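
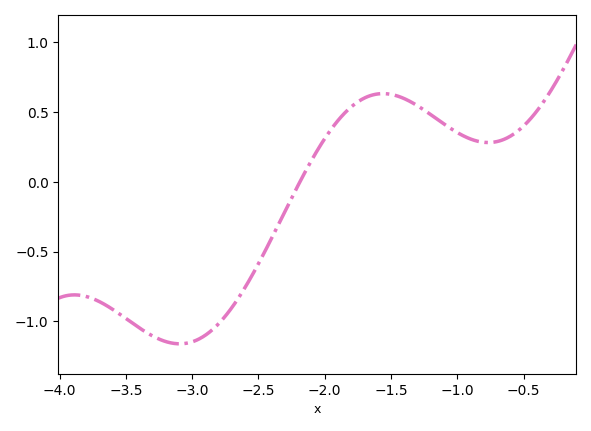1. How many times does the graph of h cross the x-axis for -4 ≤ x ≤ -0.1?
1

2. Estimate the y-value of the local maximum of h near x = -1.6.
0.65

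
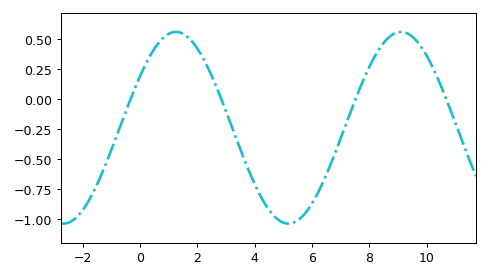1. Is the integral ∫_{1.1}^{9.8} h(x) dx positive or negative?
negative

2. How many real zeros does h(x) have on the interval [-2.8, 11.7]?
4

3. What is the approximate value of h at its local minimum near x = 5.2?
-1.04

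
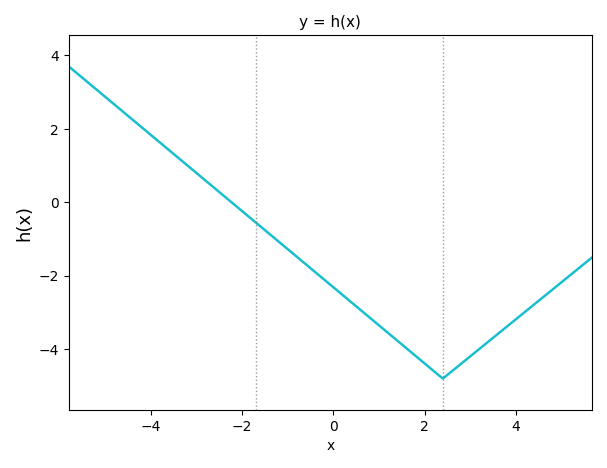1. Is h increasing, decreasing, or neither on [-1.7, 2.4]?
decreasing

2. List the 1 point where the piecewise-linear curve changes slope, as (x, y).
(2.4, -4.8)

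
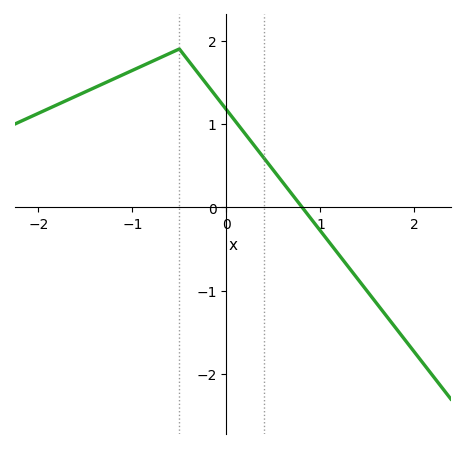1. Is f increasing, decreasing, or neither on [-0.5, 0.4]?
decreasing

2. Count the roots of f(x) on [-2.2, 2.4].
1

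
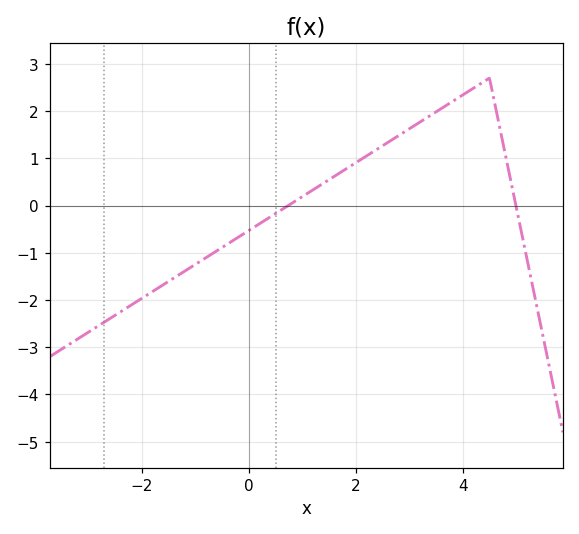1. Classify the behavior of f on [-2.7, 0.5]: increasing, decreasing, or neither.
increasing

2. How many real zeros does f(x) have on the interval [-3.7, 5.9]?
2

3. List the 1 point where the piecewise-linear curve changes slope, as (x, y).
(4.5, 2.7)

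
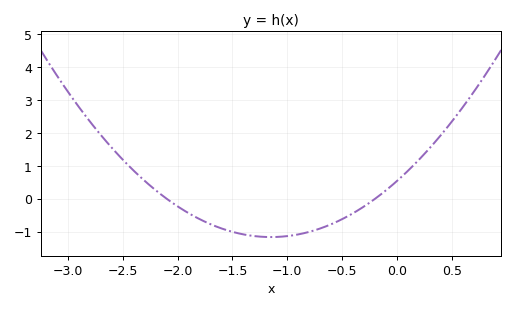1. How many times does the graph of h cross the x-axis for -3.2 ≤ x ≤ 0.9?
2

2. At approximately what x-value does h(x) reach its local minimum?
-1.1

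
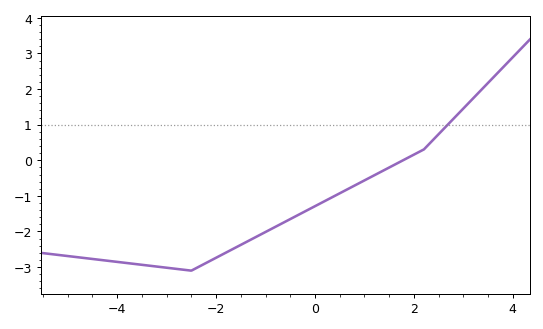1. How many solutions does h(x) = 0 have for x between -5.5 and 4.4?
1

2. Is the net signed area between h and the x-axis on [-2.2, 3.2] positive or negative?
negative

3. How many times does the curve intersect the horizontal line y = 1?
1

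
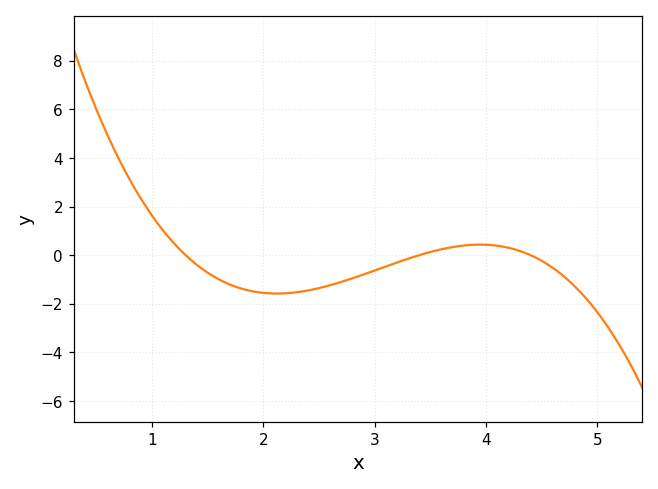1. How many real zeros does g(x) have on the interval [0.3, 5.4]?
3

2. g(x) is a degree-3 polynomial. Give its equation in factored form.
y = -0.66(x - 1.3)(x - 3.4)(x - 4.4)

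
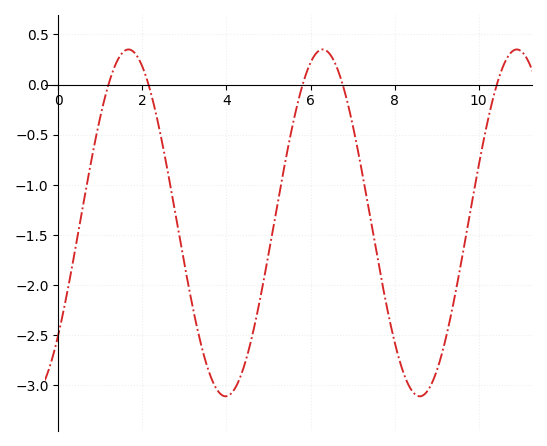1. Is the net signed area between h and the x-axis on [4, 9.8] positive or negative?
negative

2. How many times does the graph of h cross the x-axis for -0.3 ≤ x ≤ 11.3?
5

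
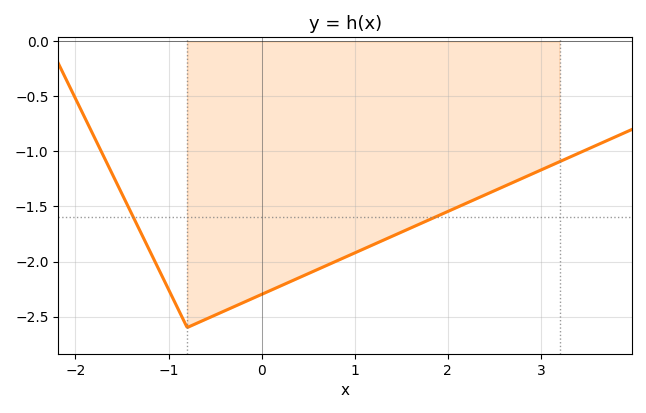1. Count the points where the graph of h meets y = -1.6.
2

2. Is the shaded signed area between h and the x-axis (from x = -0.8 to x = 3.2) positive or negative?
negative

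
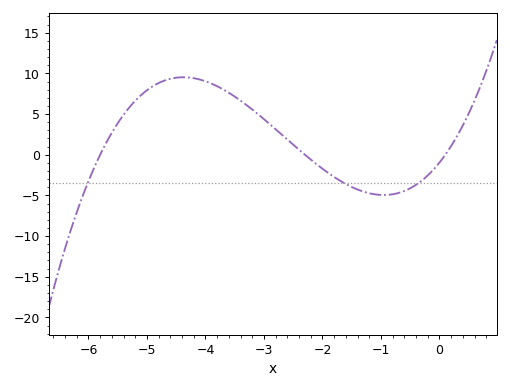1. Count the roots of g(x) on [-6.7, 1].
3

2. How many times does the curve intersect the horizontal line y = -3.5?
3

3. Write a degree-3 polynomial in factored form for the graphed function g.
y = 0.72(x + 5.8)(x + 2.3)(x - 0.1)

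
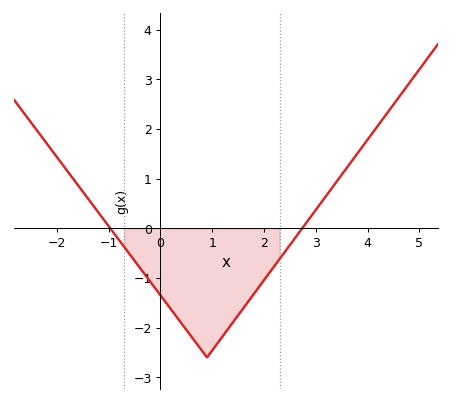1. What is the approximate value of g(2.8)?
0.087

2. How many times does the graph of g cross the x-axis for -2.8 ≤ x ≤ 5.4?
2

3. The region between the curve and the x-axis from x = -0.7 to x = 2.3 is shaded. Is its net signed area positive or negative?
negative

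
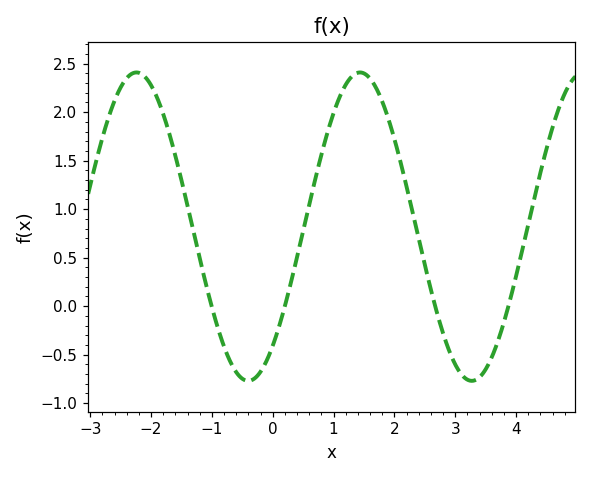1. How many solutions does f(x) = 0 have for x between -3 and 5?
4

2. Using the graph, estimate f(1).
2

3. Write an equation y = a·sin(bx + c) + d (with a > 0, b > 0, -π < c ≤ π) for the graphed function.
y = 1.59sin(1.7x - 0.88) + 0.82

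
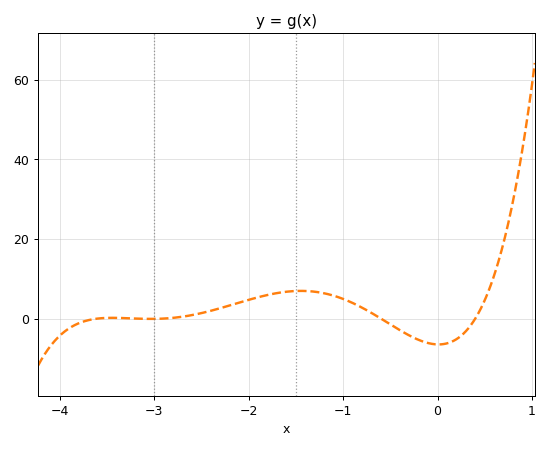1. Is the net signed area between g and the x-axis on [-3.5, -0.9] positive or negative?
positive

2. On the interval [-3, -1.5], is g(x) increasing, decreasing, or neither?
increasing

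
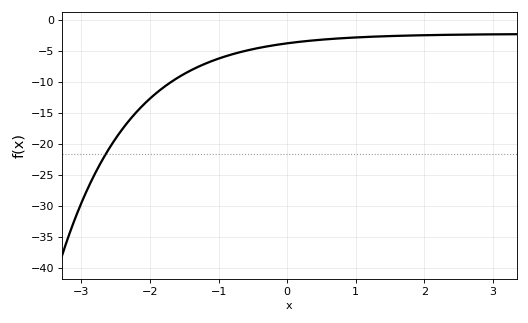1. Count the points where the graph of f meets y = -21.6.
1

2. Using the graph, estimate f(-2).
-12.5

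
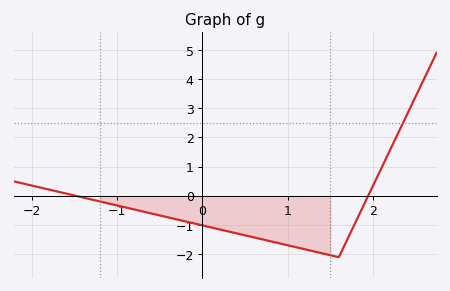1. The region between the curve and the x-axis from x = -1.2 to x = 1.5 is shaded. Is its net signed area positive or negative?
negative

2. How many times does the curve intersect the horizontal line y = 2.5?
1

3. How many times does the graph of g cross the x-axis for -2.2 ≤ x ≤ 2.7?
2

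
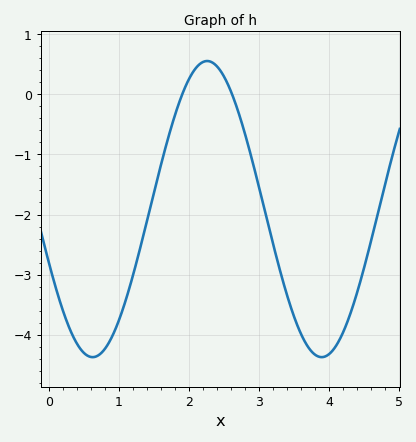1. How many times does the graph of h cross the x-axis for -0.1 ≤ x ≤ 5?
2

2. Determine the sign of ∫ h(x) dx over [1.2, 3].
negative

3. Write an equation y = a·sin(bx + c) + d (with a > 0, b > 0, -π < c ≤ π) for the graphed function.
y = 2.46sin(1.9x - 2.8) - 1.91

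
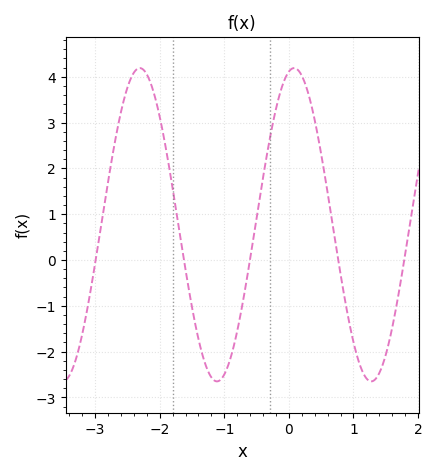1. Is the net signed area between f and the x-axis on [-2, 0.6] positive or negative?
positive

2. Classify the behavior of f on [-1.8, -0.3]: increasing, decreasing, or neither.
neither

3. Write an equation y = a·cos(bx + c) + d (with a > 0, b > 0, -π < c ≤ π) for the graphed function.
y = 3.42cos(2.6x - 0.21) + 0.77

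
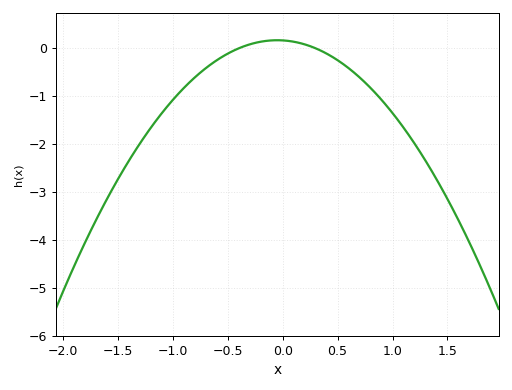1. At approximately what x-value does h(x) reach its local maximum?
0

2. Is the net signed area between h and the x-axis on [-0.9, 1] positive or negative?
negative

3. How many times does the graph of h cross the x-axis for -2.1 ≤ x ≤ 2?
2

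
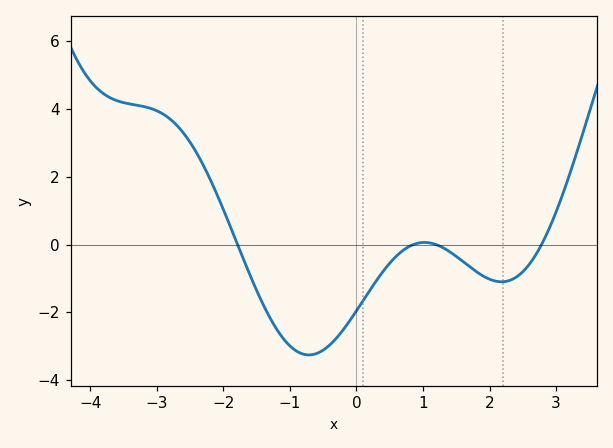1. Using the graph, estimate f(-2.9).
3.8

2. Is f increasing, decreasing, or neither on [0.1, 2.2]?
neither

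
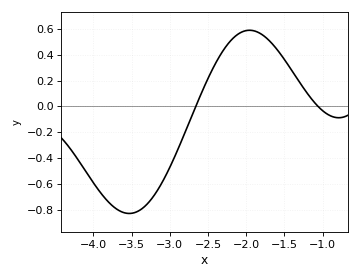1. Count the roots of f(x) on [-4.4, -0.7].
2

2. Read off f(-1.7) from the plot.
0.52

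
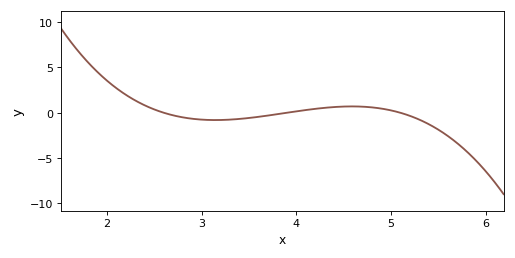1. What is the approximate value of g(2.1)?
2.7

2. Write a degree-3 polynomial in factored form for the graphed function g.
y = -1(x - 2.6)(x - 3.9)(x - 5.1)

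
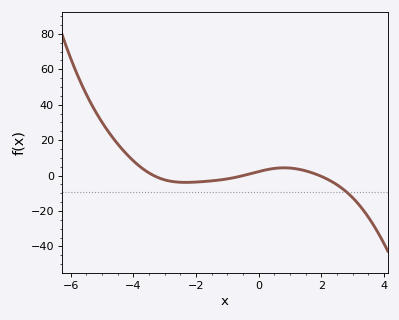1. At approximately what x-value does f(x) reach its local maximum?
0.811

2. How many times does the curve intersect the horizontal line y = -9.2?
1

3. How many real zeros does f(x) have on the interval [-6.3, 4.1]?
3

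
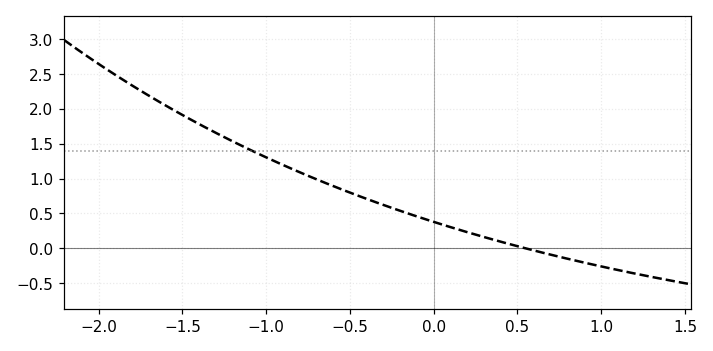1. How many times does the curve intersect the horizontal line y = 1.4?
1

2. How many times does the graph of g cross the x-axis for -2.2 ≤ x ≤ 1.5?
1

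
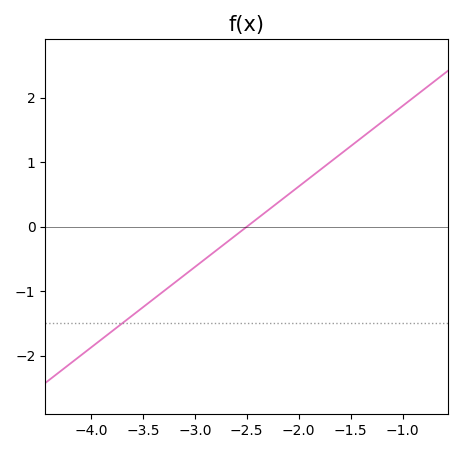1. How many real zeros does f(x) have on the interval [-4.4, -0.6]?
1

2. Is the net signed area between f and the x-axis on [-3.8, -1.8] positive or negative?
negative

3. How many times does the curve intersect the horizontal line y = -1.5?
1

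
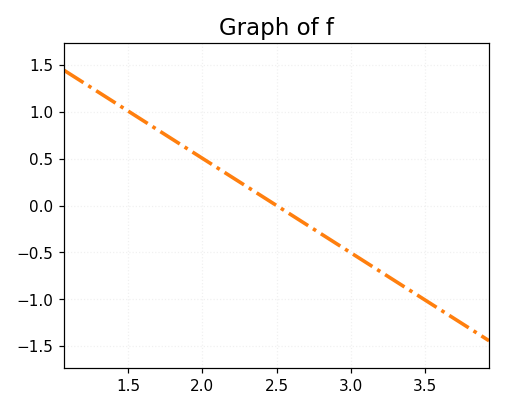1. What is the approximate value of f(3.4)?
-0.9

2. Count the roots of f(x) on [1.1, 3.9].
1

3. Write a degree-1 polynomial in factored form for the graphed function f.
y = -1.01(x - 2.5)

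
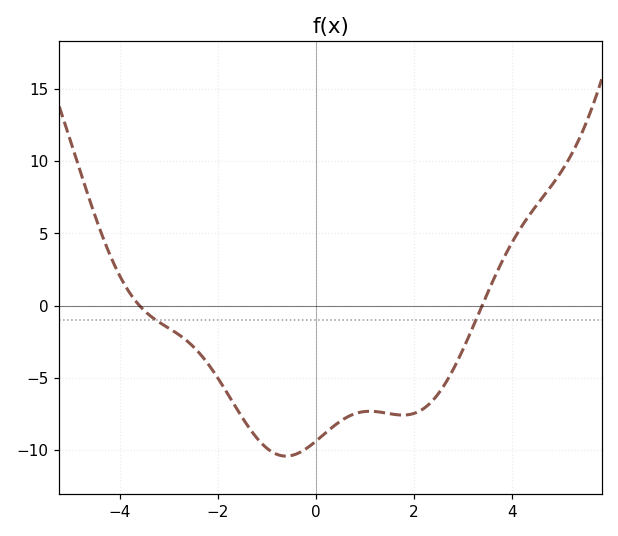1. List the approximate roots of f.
-3.6, 3.4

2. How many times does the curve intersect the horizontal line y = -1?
2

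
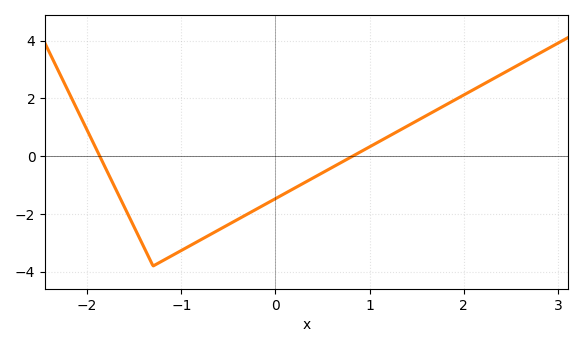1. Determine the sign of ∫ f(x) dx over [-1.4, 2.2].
negative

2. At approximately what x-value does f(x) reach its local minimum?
-1.3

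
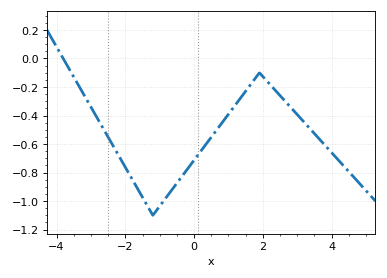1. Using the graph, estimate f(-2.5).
-0.56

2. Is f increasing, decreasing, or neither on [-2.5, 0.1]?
neither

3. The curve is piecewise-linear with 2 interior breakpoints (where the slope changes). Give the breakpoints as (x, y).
(-1.2, -1.1); (1.9, -0.1)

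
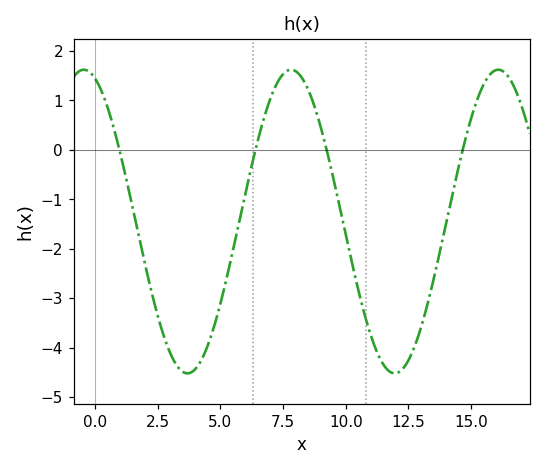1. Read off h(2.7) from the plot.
-3.7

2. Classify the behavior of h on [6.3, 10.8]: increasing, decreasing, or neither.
neither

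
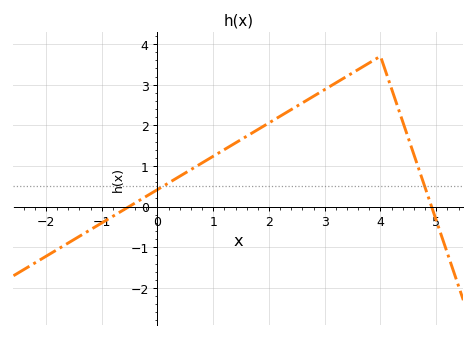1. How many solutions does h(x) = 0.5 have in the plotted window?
2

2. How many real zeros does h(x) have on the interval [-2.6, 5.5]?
2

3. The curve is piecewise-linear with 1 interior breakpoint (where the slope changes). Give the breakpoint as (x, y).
(4, 3.7)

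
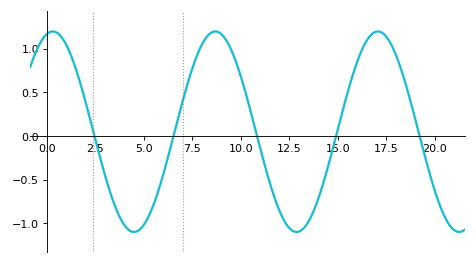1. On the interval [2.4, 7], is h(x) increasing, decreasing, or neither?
neither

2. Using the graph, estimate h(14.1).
-0.65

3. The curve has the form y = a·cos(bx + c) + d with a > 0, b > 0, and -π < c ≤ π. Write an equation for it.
y = 1.15cos(0.75x - 0.23) + 0.05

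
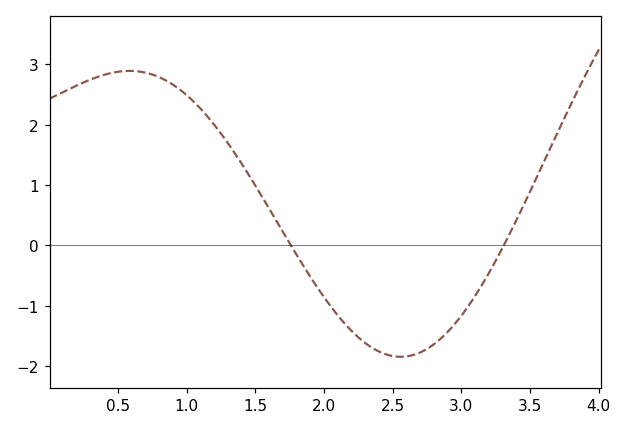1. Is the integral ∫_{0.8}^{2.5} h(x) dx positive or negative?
positive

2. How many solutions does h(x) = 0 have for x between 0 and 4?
2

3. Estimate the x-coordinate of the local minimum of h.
2.56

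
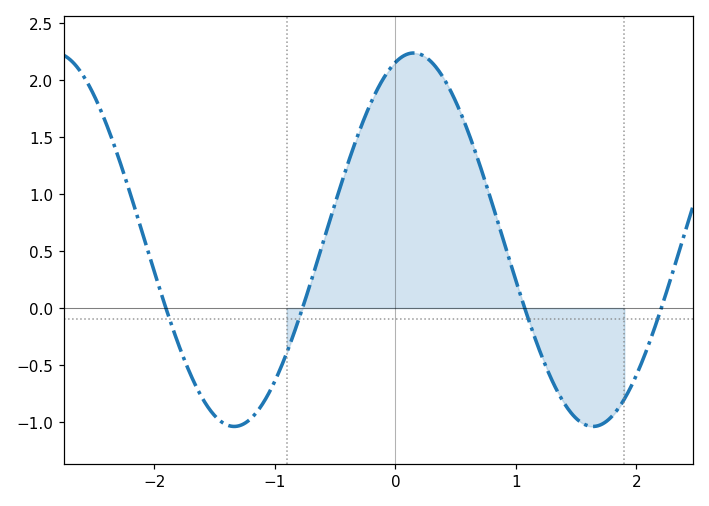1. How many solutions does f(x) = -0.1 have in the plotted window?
4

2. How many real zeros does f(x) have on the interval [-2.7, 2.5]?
4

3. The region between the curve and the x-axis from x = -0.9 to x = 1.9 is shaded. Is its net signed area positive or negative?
positive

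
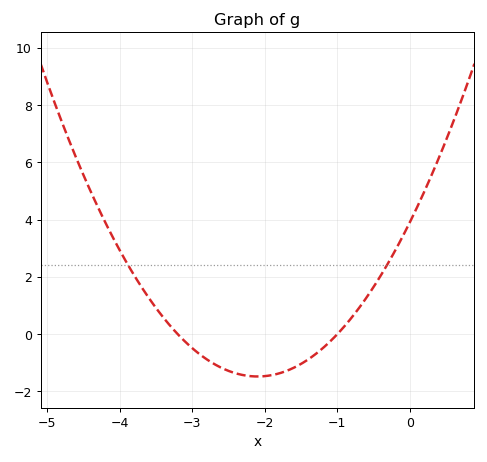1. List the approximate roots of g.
-3.2, -1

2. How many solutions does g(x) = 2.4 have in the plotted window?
2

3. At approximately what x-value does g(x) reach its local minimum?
-2.1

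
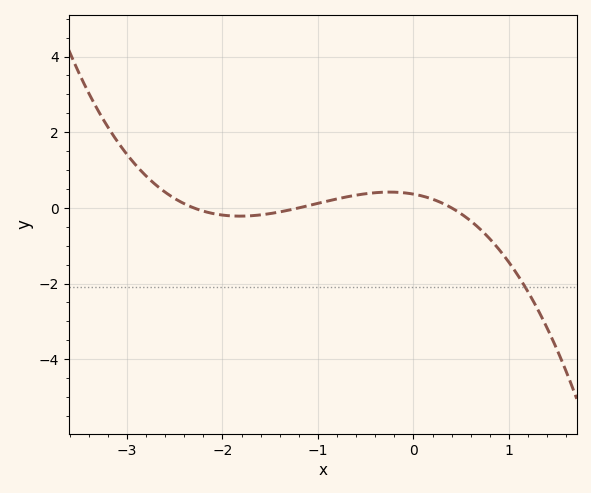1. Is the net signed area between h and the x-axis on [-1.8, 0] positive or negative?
positive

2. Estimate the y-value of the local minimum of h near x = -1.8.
-0.218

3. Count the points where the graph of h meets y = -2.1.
1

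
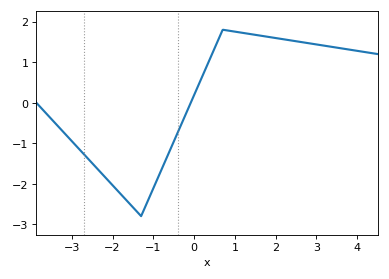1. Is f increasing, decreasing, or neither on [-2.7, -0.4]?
neither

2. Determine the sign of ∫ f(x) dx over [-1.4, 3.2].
positive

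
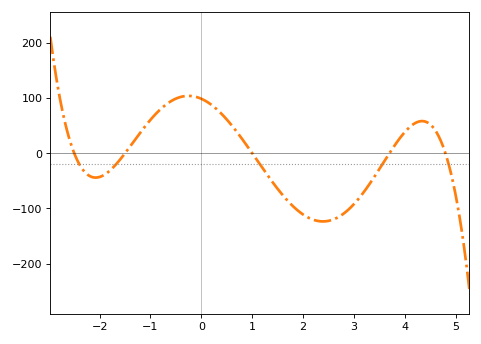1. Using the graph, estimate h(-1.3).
24.9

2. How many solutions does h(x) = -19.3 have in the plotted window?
5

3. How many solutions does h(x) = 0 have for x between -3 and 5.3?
5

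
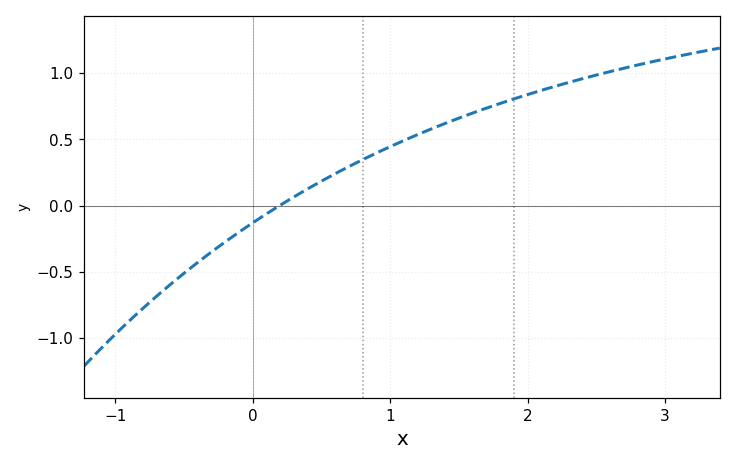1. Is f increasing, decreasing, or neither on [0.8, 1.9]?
increasing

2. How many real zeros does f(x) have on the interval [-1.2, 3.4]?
1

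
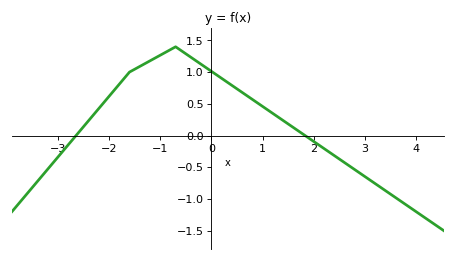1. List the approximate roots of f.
-2.64, 1.83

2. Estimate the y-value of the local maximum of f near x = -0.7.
1.4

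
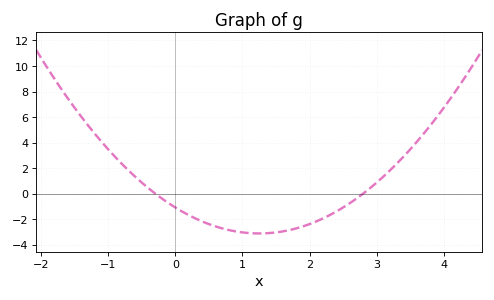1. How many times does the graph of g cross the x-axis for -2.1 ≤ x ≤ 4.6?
2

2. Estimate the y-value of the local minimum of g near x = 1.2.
-3.12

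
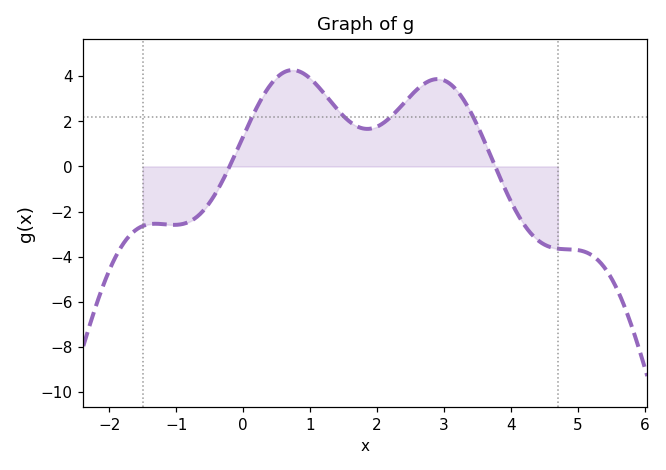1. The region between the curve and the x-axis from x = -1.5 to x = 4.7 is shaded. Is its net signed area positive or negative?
positive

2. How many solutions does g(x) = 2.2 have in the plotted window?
4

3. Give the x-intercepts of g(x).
-0.205, 3.76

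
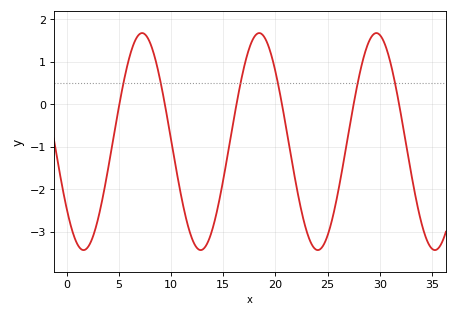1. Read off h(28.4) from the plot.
1.05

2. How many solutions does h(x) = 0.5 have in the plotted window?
6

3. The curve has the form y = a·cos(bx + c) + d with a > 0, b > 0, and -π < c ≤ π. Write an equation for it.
y = 2.55cos(0.56x + 2.23) - 0.88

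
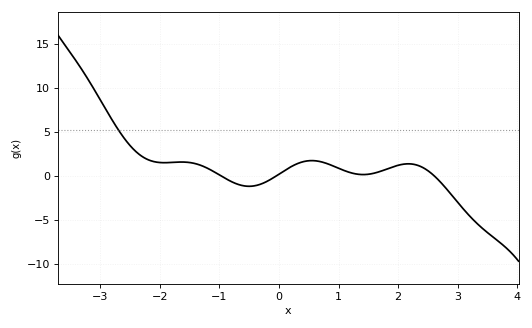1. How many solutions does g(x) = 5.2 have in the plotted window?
1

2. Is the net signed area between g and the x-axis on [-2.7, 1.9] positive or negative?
positive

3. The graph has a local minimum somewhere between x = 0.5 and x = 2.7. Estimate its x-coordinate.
1.41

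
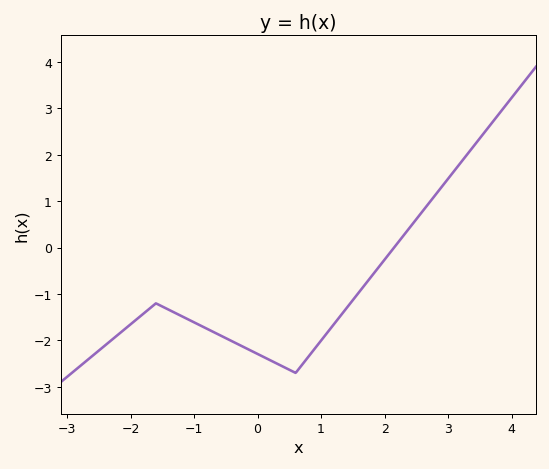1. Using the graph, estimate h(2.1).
-0.083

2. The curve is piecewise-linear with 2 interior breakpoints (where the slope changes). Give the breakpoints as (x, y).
(-1.6, -1.2); (0.6, -2.7)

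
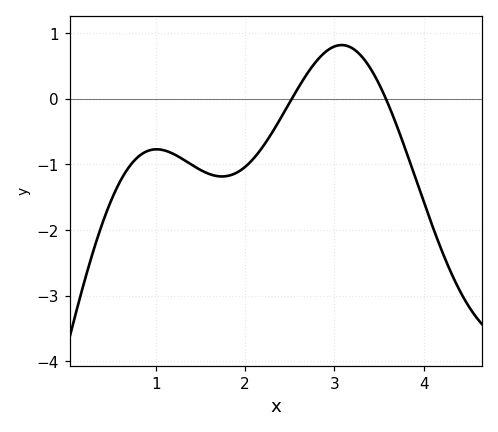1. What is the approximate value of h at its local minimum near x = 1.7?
-1.2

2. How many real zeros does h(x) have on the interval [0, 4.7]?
2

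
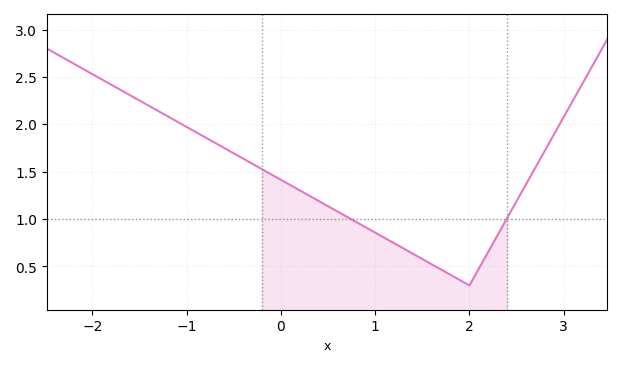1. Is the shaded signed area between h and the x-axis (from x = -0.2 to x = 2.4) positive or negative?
positive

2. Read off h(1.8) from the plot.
0.411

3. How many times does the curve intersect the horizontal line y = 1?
2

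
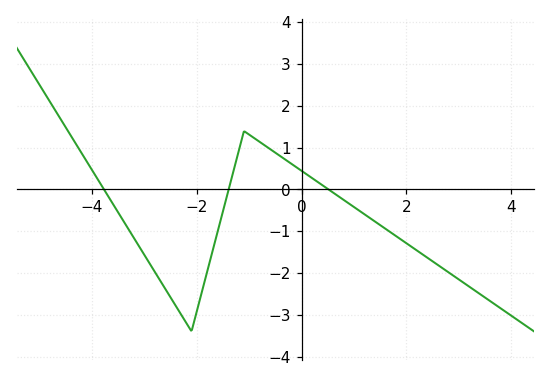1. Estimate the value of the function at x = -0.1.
0.5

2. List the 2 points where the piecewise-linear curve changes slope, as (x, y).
(-2.1, -3.4); (-1.1, 1.4)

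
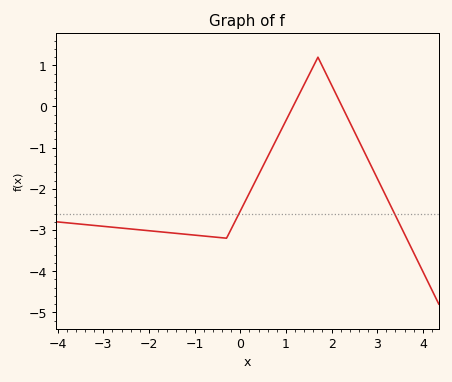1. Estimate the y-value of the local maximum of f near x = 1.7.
1.2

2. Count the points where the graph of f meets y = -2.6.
2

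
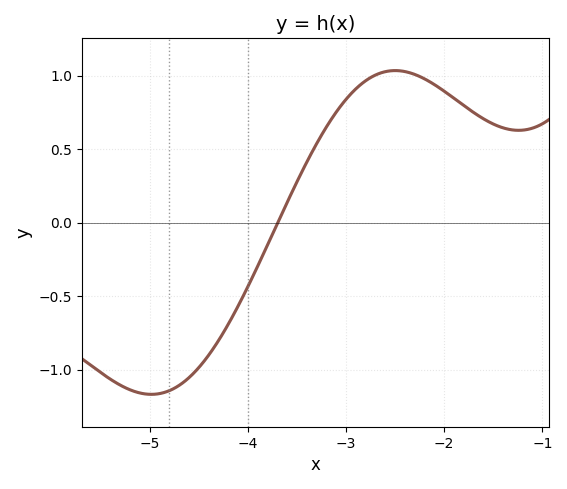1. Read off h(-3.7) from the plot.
0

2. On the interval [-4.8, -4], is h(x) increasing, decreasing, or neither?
increasing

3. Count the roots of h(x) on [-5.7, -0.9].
1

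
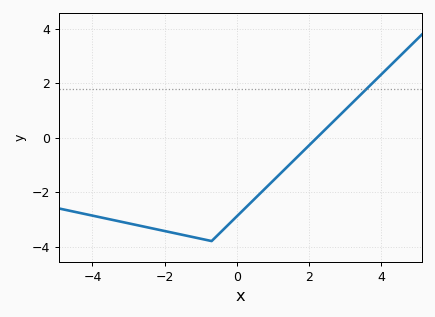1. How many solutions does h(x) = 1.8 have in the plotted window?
1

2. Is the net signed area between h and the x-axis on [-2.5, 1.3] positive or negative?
negative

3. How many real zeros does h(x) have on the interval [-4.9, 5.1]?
1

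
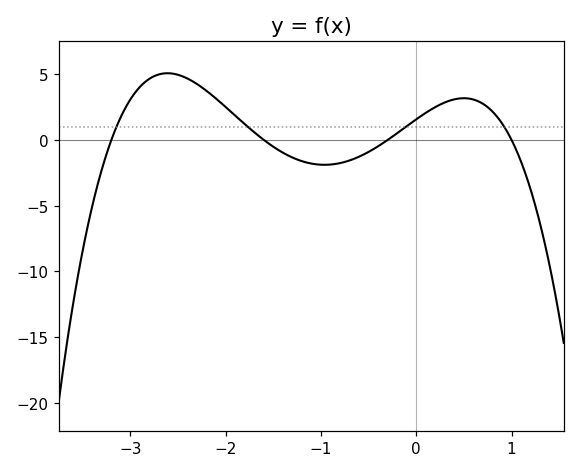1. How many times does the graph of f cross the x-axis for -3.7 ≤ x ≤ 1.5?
4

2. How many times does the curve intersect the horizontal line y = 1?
4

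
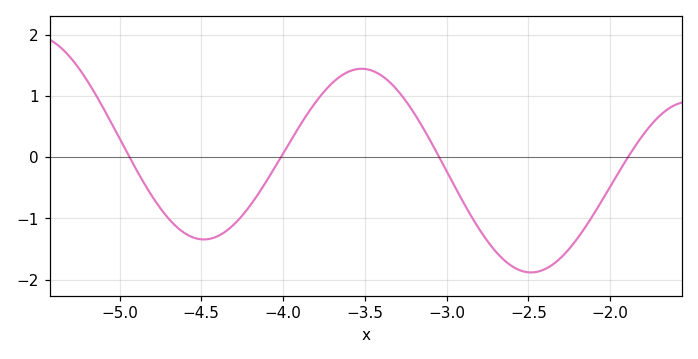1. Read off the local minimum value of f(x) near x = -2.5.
-1.9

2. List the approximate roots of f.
-4.9, -4, -3, -1.9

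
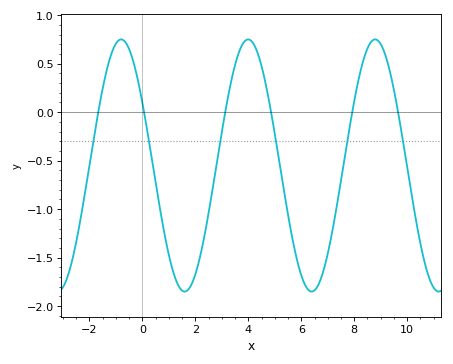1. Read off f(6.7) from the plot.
-1.75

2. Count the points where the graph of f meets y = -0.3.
6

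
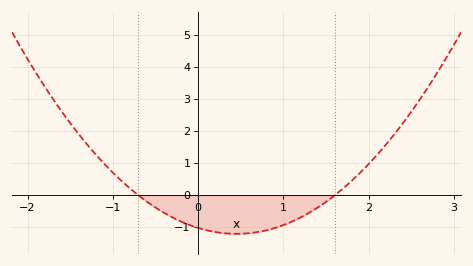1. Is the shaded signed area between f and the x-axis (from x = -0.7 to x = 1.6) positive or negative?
negative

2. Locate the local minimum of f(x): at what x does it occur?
0.45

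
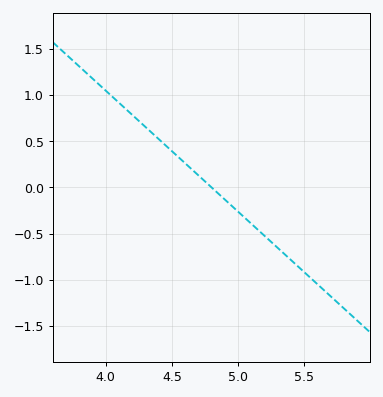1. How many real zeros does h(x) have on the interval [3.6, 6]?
1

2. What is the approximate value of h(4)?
1.05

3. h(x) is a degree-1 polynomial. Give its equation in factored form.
y = -1.31(x - 4.8)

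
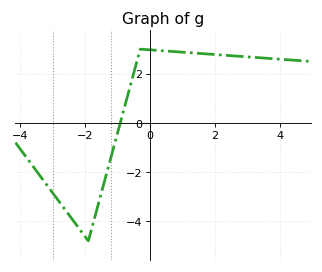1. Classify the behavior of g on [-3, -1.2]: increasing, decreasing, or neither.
neither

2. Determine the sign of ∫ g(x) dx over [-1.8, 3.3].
positive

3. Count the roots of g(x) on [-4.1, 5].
1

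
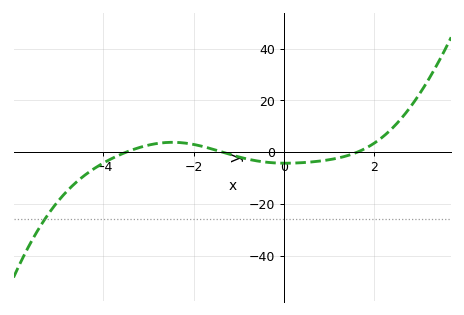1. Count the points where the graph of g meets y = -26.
1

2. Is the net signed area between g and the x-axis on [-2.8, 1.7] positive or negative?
negative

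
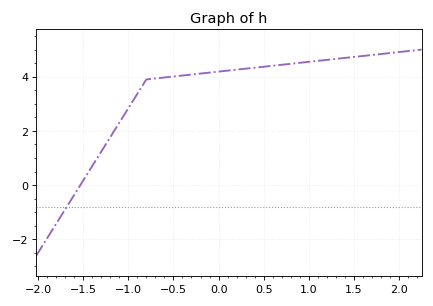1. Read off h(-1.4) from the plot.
0.699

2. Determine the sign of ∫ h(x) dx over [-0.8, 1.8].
positive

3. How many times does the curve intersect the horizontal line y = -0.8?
1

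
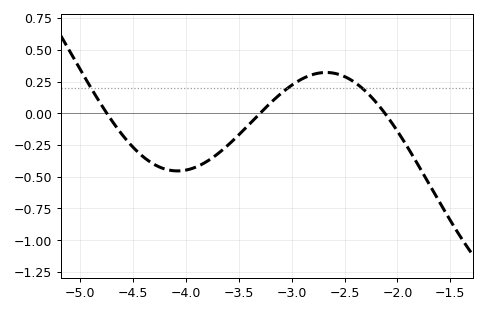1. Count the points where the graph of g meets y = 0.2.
3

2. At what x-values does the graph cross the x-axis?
-4.7, -3.3, -2.1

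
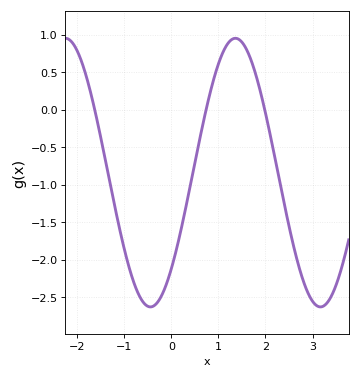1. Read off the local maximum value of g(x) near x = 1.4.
0.95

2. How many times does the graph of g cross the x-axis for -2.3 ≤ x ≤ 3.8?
3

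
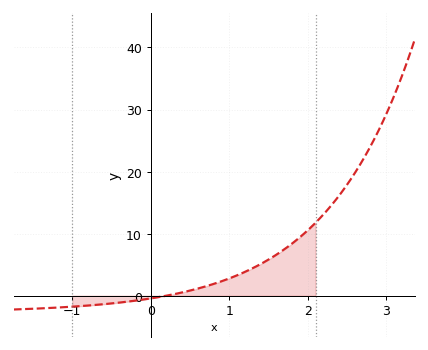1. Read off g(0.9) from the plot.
2.3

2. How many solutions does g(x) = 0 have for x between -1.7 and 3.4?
1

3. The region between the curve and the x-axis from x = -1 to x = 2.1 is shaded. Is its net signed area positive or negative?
positive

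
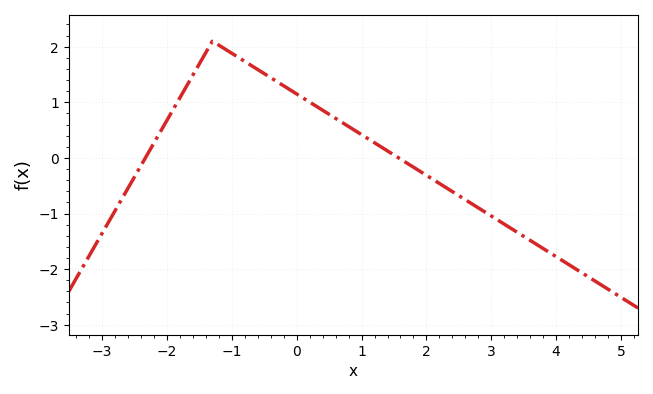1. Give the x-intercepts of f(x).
-2.33, 1.57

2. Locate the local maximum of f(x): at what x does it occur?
-1.3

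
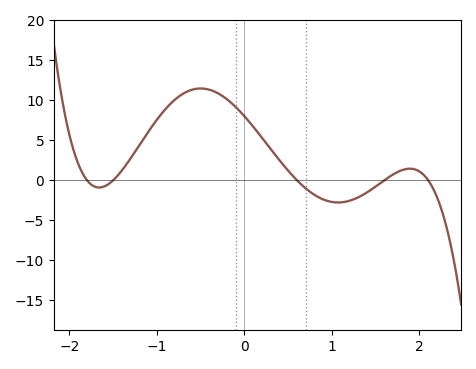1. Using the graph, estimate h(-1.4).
1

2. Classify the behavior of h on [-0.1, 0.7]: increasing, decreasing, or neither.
decreasing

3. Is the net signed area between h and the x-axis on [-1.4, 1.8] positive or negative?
positive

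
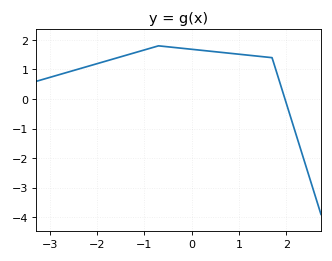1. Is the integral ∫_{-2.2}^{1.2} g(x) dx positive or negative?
positive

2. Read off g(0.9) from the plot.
1.53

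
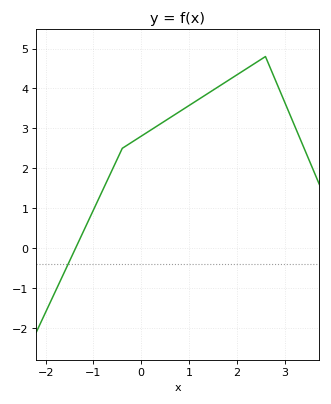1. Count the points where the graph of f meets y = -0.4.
1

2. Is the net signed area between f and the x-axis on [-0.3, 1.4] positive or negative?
positive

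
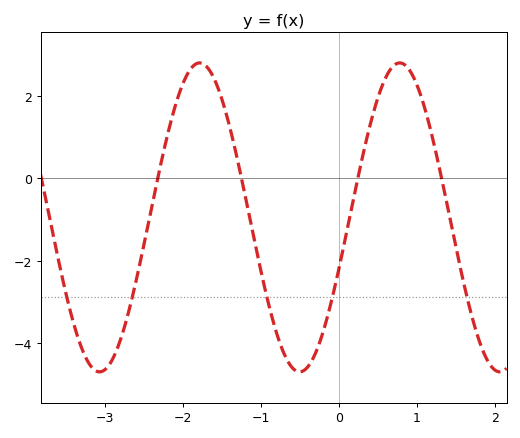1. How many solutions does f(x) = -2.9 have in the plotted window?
5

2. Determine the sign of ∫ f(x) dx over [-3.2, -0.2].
negative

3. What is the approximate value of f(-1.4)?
1.27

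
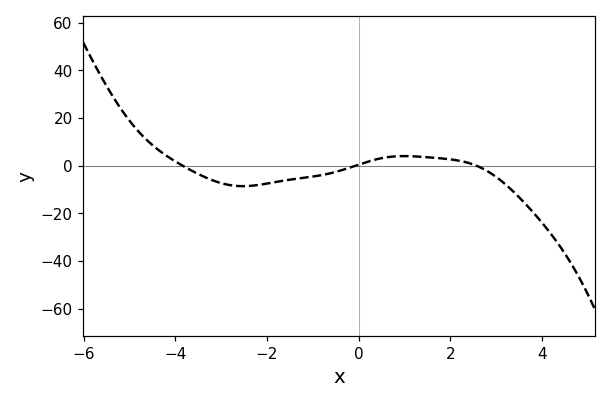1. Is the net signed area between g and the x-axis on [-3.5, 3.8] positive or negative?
negative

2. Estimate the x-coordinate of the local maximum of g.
1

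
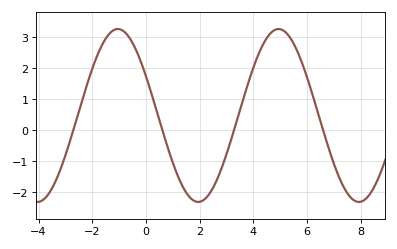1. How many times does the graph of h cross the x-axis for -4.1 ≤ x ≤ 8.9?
4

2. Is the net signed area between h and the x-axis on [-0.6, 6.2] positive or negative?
positive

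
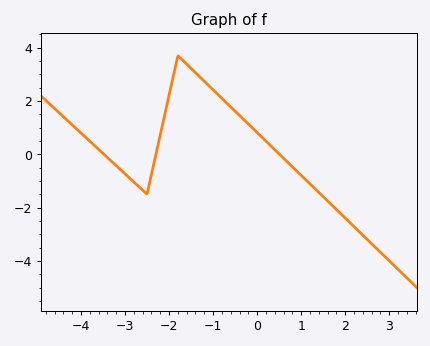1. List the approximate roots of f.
-3.4, -2.2, 0.6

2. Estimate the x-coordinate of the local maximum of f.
-1.8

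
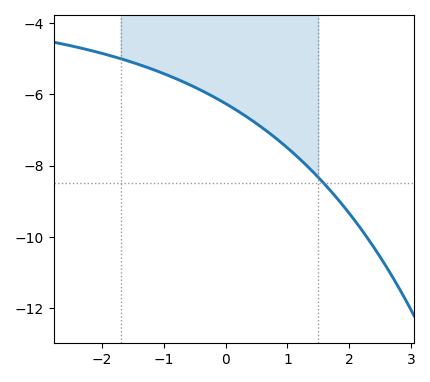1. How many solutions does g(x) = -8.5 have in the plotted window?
1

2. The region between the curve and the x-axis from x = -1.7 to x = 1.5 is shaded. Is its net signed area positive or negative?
negative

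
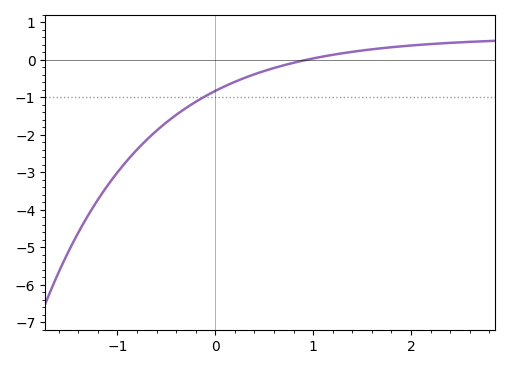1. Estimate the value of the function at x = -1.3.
-4.2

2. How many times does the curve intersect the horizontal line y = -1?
1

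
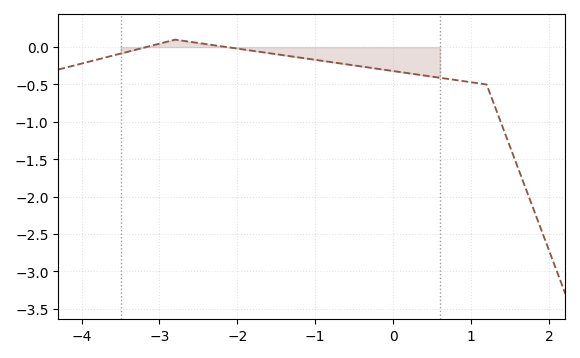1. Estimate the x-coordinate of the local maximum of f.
-2.8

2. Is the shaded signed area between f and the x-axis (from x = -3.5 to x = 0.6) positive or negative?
negative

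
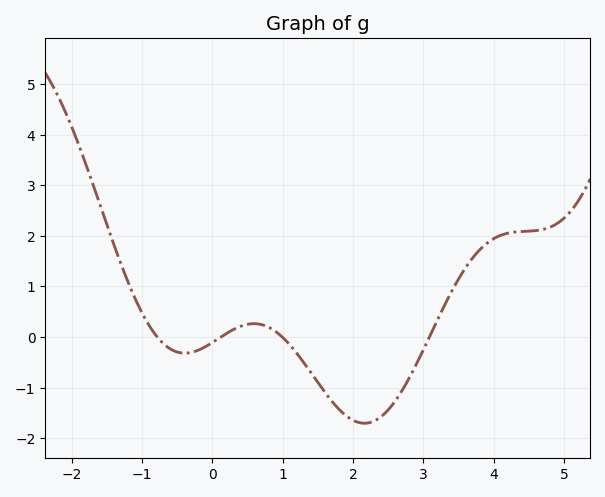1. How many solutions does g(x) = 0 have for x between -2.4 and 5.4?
4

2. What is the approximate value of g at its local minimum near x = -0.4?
-0.3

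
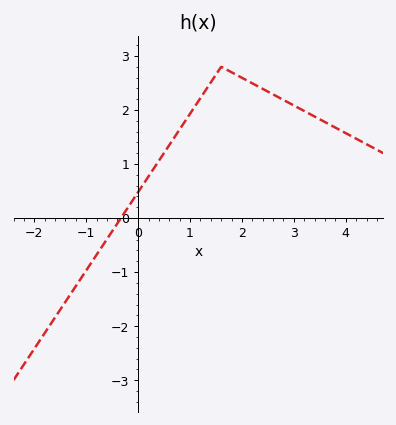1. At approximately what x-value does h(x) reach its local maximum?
1.6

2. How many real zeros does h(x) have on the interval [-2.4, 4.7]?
1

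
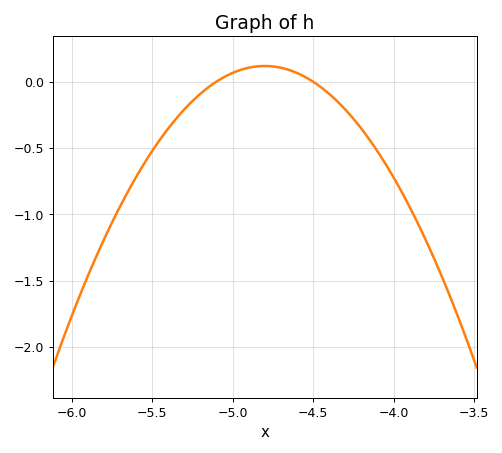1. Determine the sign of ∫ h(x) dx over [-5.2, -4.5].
positive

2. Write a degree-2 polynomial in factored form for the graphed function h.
y = -1.31(x + 5.1)(x + 4.5)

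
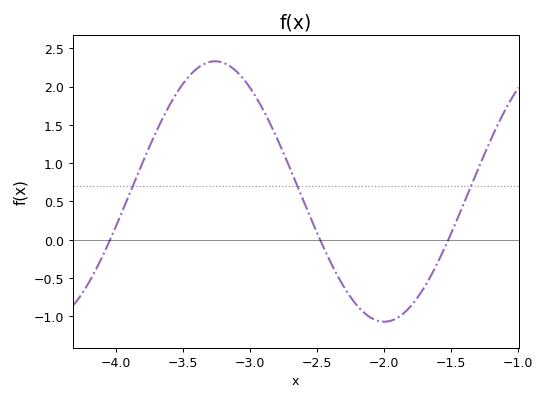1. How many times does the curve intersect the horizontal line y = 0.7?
3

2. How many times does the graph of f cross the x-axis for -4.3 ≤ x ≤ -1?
3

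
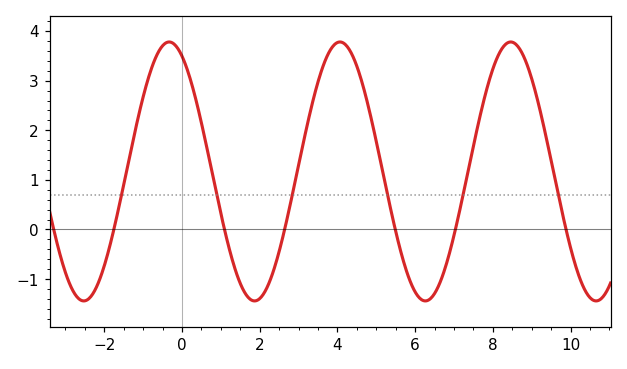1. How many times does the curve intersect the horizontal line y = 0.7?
6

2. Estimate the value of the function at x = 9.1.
2.8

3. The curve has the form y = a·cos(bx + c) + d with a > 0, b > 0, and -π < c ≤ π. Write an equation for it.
y = 2.61cos(1.4x + 0.47) + 1.17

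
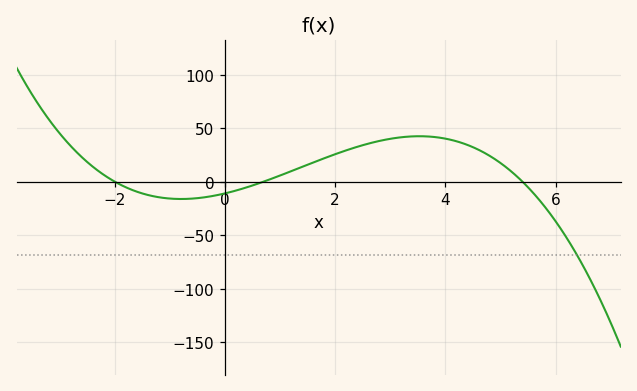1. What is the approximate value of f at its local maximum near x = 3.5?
42.4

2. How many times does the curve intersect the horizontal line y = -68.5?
1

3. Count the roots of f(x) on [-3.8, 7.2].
3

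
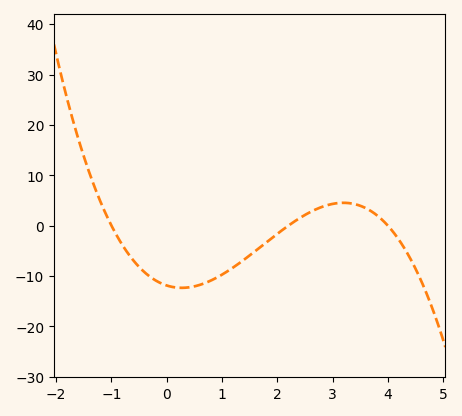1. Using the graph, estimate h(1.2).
-8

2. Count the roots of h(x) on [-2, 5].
3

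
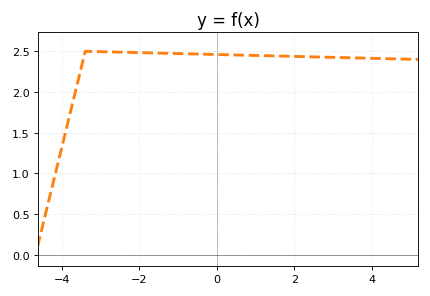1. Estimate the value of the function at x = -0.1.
2.45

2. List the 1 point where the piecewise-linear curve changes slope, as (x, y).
(-3.4, 2.5)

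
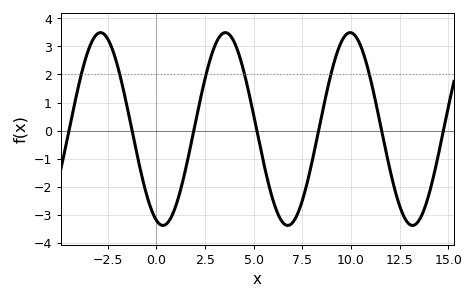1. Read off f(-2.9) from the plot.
3.5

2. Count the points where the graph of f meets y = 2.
6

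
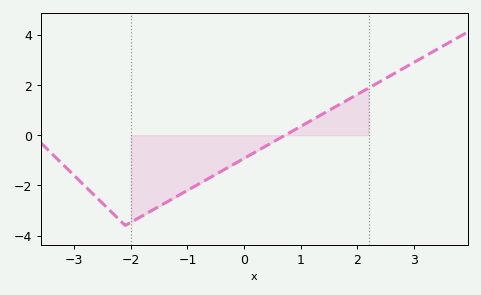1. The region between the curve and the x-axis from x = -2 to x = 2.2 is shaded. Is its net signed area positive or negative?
negative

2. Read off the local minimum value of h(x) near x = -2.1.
-3.6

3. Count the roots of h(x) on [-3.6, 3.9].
1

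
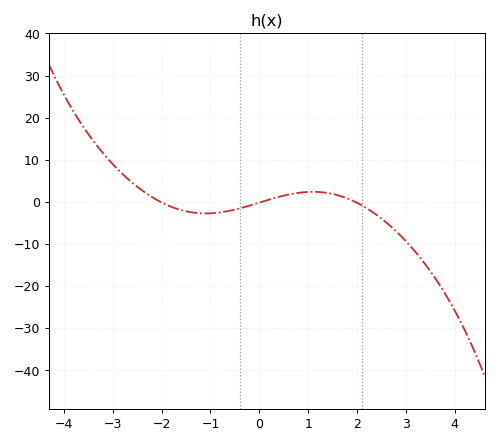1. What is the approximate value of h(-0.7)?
-2.34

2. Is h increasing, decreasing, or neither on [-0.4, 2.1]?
neither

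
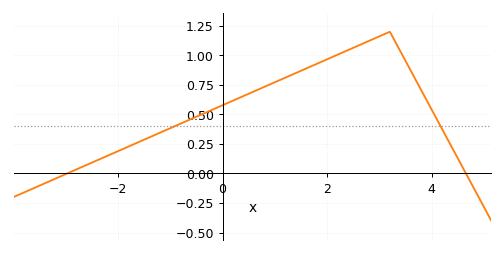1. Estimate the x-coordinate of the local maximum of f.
3.2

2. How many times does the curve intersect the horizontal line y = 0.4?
2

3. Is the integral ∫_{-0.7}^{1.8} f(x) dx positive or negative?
positive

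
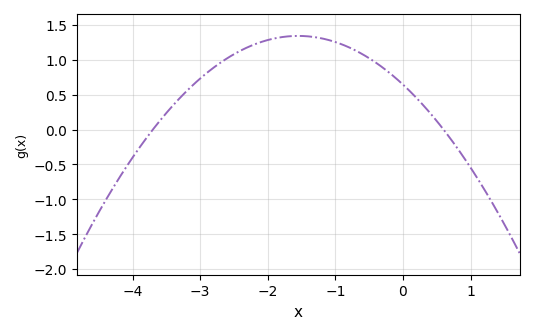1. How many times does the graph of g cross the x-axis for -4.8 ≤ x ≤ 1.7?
2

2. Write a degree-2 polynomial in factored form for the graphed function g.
y = -0.29(x + 3.7)(x - 0.6)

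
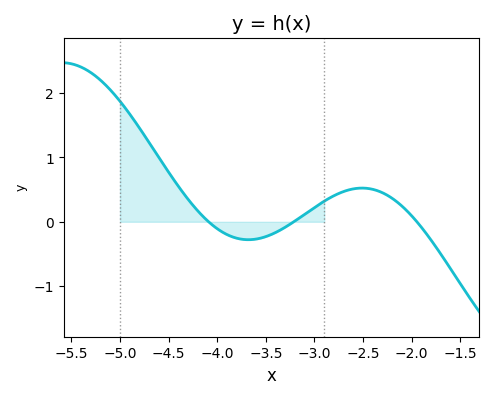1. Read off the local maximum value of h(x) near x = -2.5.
0.524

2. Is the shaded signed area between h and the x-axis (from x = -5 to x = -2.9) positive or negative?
positive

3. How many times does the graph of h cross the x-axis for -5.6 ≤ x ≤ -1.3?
3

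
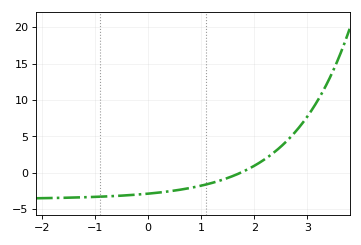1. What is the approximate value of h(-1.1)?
-3.33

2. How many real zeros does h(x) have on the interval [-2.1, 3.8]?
1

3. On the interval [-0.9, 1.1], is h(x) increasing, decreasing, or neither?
increasing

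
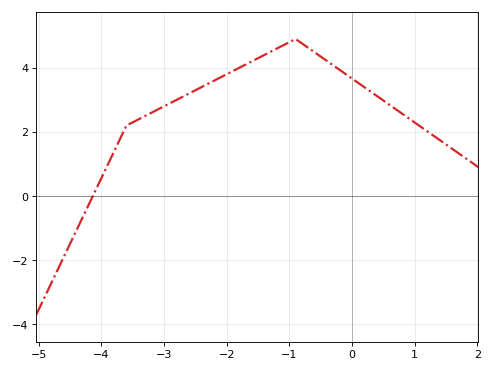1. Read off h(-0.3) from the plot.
4.08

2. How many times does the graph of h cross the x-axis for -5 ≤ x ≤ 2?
1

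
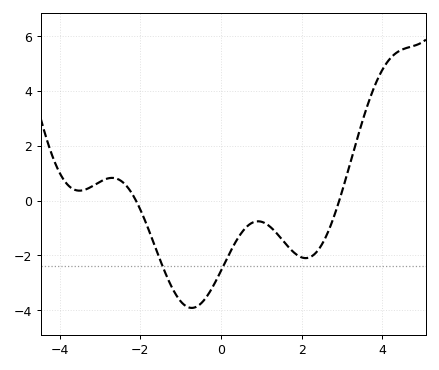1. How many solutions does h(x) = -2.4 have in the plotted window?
2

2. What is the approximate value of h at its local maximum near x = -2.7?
0.824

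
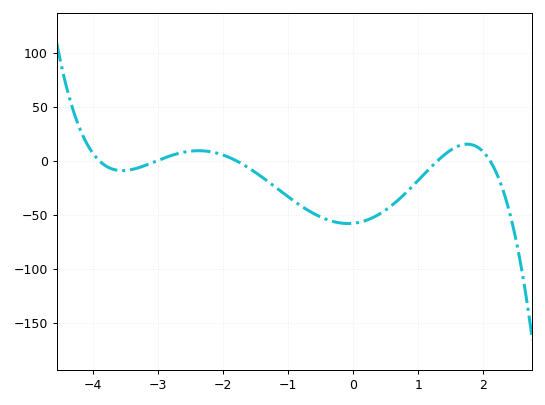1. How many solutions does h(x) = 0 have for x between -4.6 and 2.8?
5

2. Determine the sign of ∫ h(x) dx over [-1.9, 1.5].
negative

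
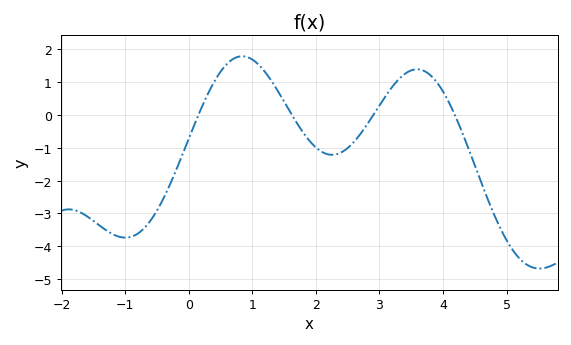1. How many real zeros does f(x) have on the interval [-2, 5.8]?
4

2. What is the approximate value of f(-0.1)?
-1.2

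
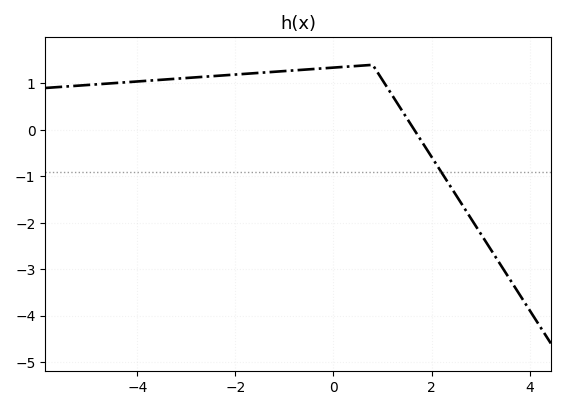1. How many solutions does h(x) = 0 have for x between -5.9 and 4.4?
1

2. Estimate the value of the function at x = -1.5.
1.2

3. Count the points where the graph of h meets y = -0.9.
1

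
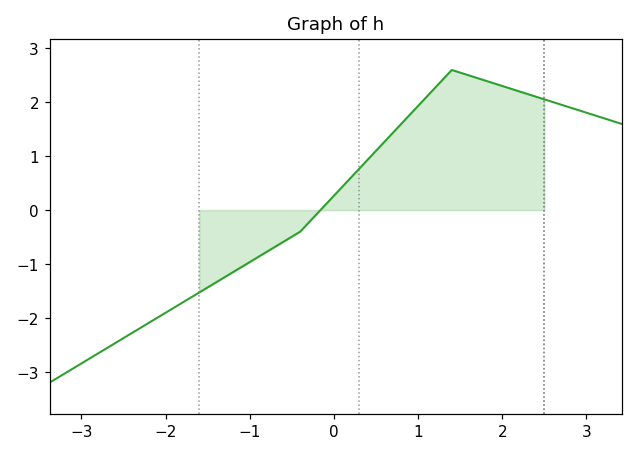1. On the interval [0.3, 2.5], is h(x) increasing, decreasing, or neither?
neither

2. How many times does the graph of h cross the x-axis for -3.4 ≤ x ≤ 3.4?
1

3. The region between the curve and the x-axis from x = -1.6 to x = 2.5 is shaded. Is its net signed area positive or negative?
positive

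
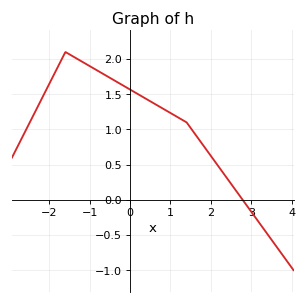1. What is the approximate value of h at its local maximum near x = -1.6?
2.1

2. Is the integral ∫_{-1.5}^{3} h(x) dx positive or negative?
positive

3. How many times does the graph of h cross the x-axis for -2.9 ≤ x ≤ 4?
1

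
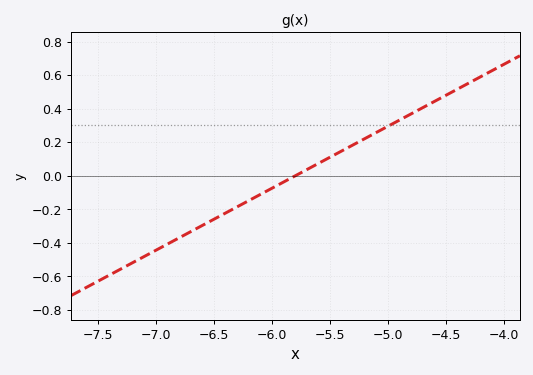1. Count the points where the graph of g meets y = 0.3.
1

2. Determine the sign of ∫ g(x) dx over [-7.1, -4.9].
negative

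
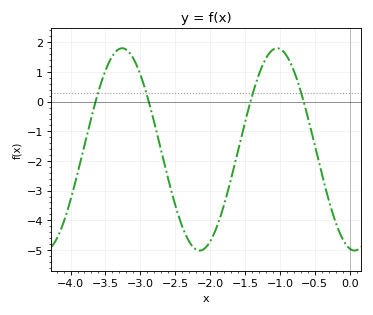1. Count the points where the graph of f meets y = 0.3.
4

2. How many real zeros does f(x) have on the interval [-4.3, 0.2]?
4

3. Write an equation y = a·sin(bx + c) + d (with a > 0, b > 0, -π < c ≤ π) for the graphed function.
y = 3.41sin(2.83x - 1.77) - 1.61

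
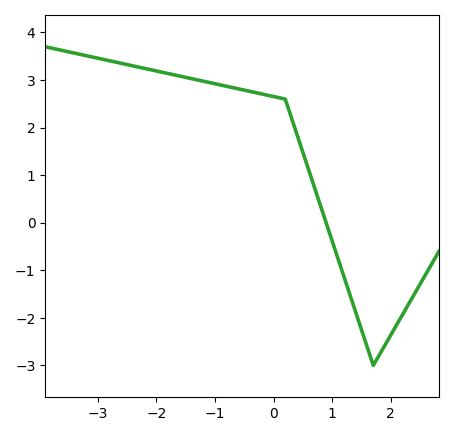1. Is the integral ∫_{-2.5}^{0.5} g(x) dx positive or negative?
positive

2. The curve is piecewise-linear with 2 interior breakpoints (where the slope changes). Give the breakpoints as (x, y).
(0.2, 2.6); (1.7, -3)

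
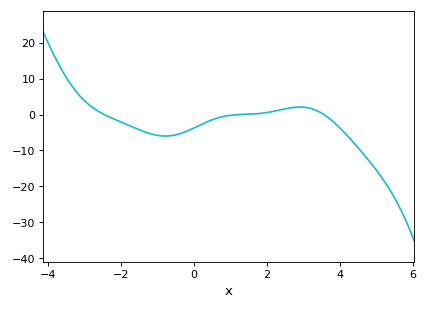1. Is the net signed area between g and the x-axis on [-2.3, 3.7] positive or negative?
negative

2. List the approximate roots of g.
-2.4, 1.2, 3.6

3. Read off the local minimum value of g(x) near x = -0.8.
-6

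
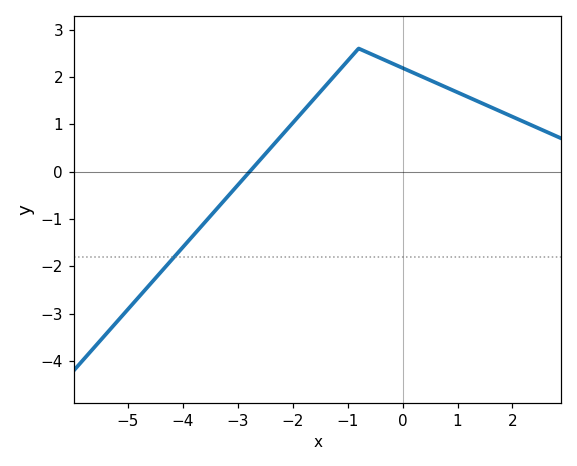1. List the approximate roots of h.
-2.8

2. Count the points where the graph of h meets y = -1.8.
1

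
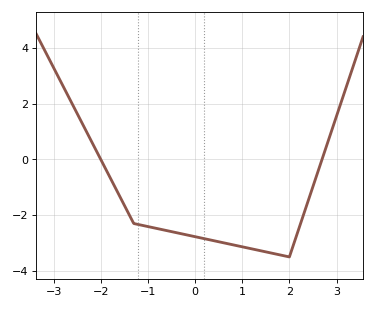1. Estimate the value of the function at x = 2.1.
-3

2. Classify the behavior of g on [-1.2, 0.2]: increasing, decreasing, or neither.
decreasing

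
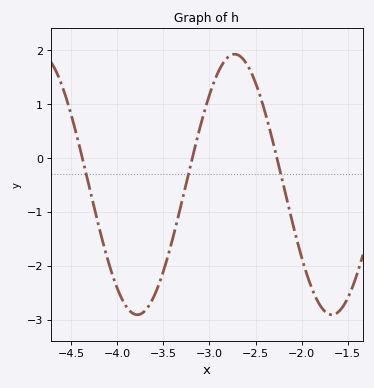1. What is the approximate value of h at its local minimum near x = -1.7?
-2.91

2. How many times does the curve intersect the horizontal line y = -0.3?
3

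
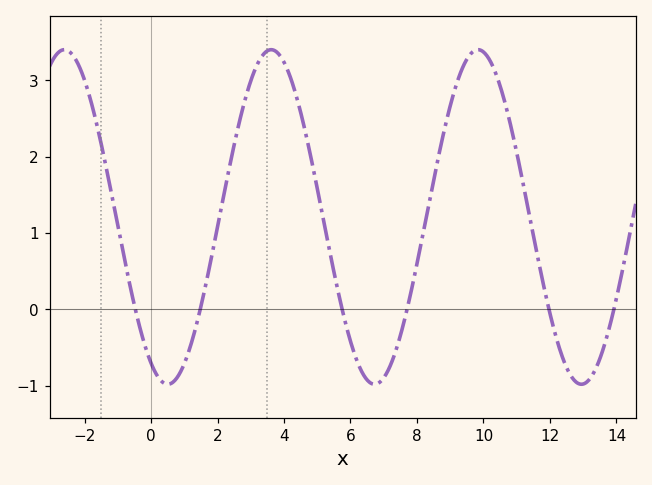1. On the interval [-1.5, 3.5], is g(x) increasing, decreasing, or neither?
neither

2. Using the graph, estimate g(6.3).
-0.8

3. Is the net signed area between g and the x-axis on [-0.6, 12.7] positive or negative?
positive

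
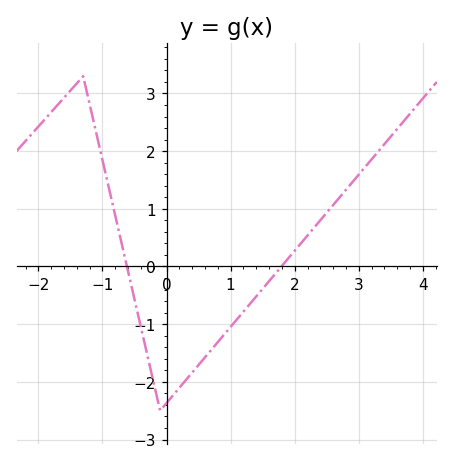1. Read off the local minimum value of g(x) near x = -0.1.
-2.5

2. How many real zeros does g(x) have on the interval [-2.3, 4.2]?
2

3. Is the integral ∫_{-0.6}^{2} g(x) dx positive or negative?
negative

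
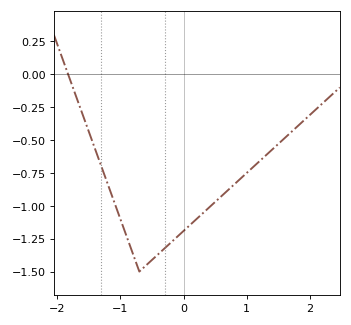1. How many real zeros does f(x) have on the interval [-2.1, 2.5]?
1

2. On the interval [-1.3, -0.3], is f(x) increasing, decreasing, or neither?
neither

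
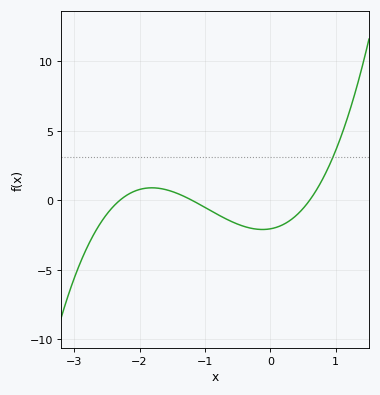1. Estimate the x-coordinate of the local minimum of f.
-0.122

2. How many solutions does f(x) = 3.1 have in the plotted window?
1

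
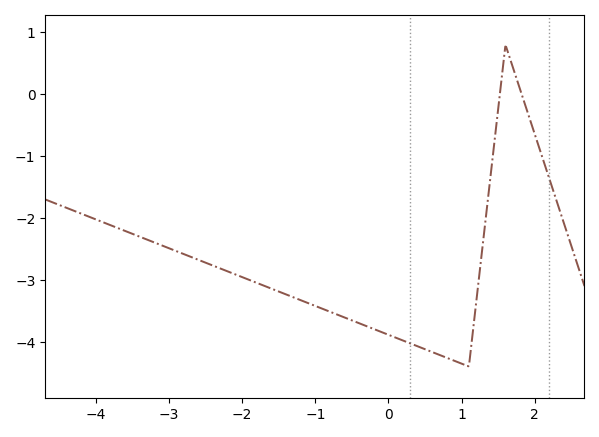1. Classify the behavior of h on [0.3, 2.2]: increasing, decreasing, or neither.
neither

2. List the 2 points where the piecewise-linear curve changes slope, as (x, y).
(1.1, -4.4); (1.6, 0.8)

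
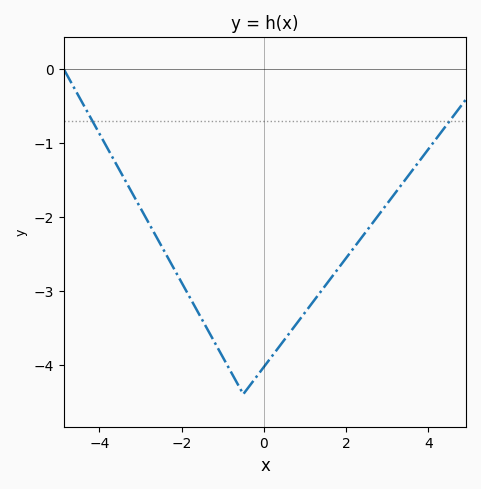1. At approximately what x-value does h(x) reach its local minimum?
-0.501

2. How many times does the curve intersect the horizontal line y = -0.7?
2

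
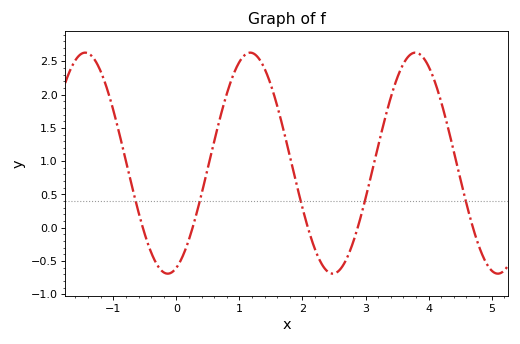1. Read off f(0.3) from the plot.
0.144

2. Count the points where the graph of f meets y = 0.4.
5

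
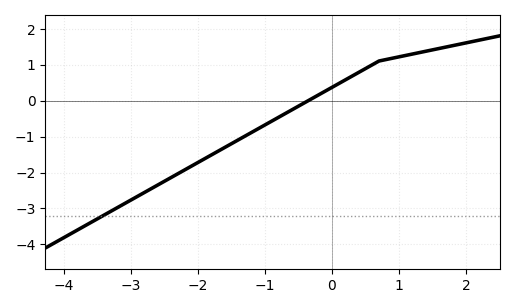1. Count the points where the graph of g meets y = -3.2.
1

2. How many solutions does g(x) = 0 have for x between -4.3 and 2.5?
1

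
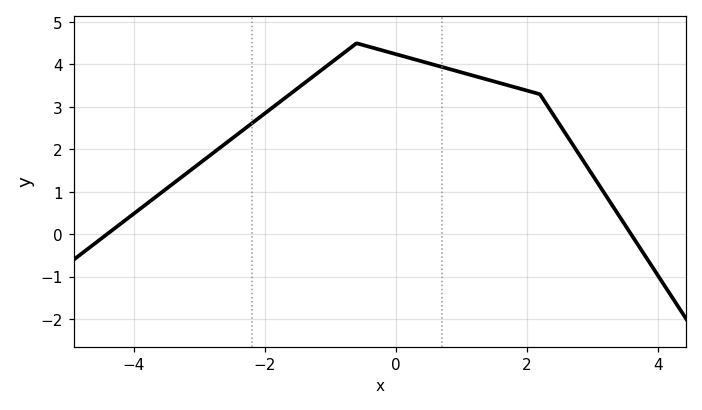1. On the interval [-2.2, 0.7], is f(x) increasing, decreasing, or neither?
neither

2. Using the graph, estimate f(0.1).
4.2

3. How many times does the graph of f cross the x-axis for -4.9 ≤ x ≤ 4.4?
2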